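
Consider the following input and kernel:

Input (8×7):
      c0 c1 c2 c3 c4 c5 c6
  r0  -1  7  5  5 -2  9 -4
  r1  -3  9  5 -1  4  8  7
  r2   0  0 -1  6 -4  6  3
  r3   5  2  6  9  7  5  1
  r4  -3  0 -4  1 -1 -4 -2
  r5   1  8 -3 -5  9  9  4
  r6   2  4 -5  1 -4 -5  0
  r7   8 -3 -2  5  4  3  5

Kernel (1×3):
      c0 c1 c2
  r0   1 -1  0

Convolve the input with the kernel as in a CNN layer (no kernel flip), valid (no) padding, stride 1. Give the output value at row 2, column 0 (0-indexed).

0

The receptive field on the input at this output position is [0 0 -1]. Elementwise product with the kernel and sum: 0·1 + 0·-1.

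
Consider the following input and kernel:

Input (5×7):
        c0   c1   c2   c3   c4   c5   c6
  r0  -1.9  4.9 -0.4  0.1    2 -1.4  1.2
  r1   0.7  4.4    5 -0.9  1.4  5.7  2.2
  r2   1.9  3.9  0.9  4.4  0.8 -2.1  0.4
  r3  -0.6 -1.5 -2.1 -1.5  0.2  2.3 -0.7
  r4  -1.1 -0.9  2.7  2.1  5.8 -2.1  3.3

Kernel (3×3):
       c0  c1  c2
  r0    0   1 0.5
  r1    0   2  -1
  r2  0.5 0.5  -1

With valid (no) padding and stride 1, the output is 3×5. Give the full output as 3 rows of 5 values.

Output[0,0]: The receptive field on the input at this output position is [-1.9 4.9 -0.4 / 0.7 4.4 5 / 1.9 3.9 0.9]. Elementwise product with the kernel and sum: 4.9·1 + -0.4·0.5 + 4.4·2 + 5·-1 + 1.9·0.5 + 3.9·0.5 + 0.9·-1.

10.5 8.55 -0.25 3.1 7.35
14.85 1.65 5.8 5 4.15
-0.25 -0.8 -1.8 3.9 1.95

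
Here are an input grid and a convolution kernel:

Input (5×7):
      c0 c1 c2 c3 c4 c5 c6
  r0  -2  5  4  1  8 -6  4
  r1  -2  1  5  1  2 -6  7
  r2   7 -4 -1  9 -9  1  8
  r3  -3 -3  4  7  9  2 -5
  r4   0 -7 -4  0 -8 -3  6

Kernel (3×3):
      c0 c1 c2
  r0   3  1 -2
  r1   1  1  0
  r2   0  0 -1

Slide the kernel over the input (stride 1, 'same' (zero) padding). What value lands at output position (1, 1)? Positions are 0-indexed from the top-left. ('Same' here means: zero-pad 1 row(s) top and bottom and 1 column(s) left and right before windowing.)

-9

The receptive field on the zero-padded input at this output position is [-2 5 4 / -2 1 5 / 7 -4 -1]. Elementwise product with the kernel and sum: -2·3 + 5·1 + 4·-2 + -2·1 + 1·1 + -1·-1.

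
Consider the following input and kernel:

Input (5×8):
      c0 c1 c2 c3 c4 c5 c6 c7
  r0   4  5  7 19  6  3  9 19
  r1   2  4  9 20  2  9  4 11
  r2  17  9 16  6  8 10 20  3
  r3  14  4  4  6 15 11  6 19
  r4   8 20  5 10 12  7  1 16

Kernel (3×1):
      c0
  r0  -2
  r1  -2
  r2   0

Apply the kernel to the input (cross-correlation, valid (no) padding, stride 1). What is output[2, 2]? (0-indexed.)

-40

The receptive field on the input at this output position is [16 / 4 / 5]. Elementwise product with the kernel and sum: 16·-2 + 4·-2.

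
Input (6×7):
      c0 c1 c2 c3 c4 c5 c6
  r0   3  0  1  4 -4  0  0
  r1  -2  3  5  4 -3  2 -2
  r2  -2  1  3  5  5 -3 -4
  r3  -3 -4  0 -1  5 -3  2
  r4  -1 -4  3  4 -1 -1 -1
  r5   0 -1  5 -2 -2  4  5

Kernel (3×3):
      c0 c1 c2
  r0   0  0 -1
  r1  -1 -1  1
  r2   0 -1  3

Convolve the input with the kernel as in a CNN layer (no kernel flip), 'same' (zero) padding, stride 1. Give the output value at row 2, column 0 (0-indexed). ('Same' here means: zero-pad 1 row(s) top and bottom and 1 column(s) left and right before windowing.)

-9

The receptive field on the zero-padded input at this output position is [0 -2 3 / 0 -2 1 / 0 -3 -4]. Elementwise product with the kernel and sum: 3·-1 + 0·-1 + -2·-1 + 1·1 + -3·-1 + -4·3.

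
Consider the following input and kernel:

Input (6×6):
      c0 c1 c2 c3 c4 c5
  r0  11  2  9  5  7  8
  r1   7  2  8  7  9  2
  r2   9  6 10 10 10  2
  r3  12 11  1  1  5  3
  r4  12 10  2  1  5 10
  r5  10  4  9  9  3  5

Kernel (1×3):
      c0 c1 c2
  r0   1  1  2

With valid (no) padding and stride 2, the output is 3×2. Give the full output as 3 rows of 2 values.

31 28
35 40
26 13

Output[0,0]: The receptive field on the input at this output position is [11 2 9]. Elementwise product with the kernel and sum: 11·1 + 2·1 + 9·2.
Output[0,1]: The receptive field on the input at this output position is [9 5 7]. Elementwise product with the kernel and sum: 9·1 + 5·1 + 7·2.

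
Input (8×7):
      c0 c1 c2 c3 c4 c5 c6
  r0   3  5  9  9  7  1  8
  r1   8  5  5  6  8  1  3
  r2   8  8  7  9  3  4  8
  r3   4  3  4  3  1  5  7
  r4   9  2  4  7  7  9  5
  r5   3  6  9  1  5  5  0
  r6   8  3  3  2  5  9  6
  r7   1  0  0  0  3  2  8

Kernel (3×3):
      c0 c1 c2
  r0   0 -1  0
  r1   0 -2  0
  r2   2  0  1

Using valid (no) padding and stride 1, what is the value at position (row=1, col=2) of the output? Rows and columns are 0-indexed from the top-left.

-15

The receptive field on the input at this output position is [5 6 8 / 7 9 3 / 4 3 1]. Elementwise product with the kernel and sum: 6·-1 + 9·-2 + 4·2 + 1·1.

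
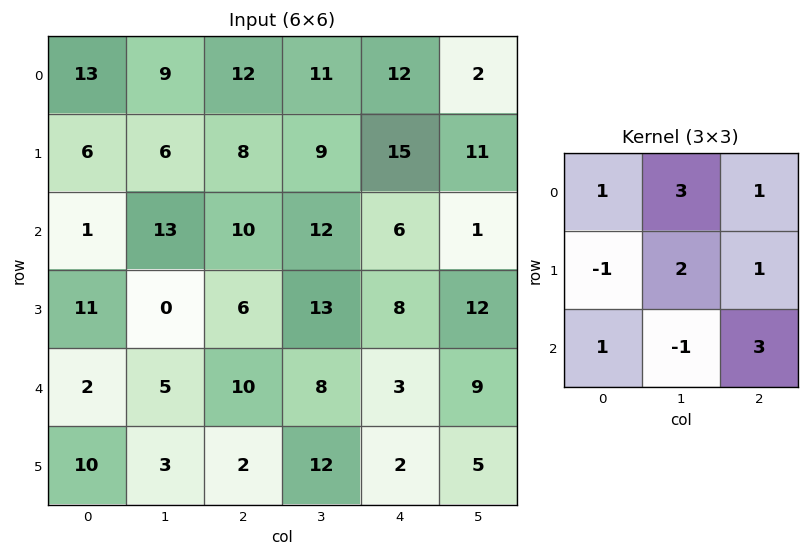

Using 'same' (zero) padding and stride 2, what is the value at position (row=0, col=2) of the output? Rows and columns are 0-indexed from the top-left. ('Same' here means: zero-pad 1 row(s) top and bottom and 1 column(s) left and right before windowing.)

The receptive field on the zero-padded input at this output position is [0 0 0 / 11 12 2 / 9 15 11]. Elementwise product with the kernel and sum: 0·1 + 0·3 + 0·1 + 11·-1 + 12·2 + 2·1 + 9·1 + 15·-1 + 11·3.

42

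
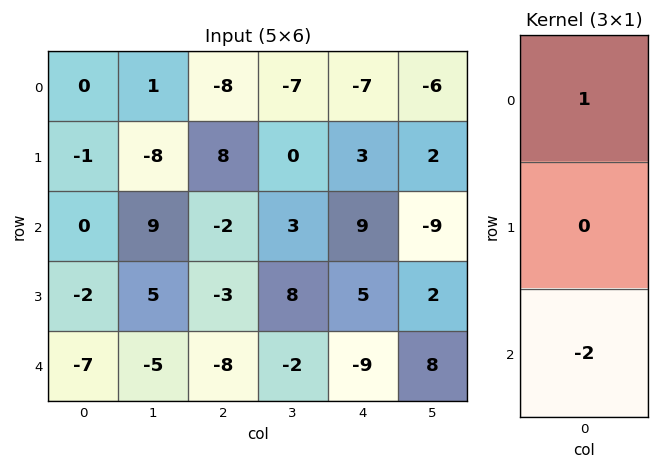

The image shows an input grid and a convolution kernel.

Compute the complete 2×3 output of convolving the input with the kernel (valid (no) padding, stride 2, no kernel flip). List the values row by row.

0 -4 -25
14 14 27

Output[0,0]: The receptive field on the input at this output position is [0 / -1 / 0]. Elementwise product with the kernel and sum: 0·1 + 0·-2.
Output[0,1]: The receptive field on the input at this output position is [-8 / 8 / -2]. Elementwise product with the kernel and sum: -8·1 + -2·-2.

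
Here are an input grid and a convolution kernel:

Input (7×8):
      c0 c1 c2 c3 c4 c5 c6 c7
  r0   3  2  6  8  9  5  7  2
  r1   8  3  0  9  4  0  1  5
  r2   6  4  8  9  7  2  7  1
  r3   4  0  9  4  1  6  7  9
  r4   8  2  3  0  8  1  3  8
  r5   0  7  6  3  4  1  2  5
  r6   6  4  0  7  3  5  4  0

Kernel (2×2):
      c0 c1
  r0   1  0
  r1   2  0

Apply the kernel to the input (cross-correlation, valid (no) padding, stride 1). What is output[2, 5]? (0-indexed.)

14

The receptive field on the input at this output position is [2 7 / 6 7]. Elementwise product with the kernel and sum: 2·1 + 6·2.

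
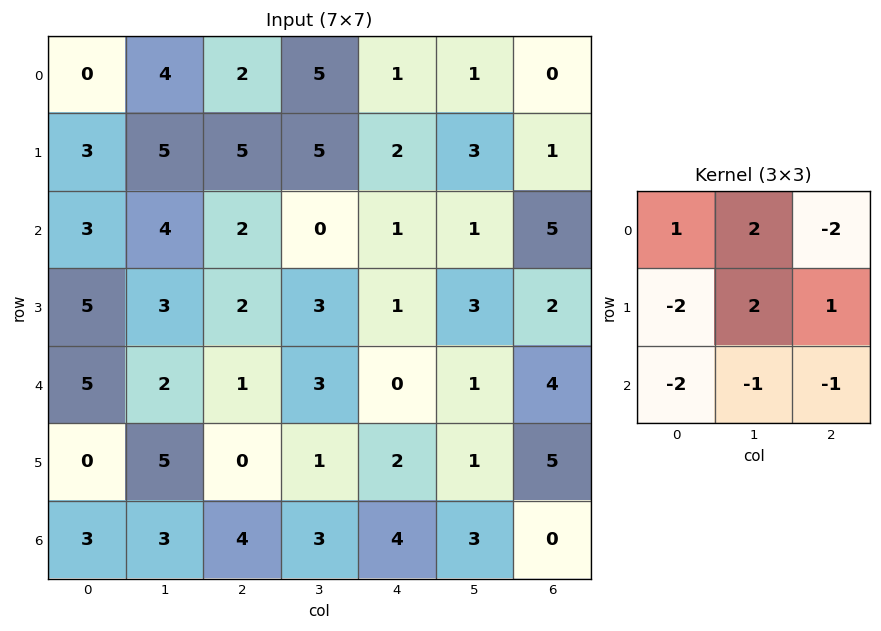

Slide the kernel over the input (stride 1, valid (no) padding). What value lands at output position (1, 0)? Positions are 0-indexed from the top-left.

-8

The receptive field on the input at this output position is [3 5 5 / 3 4 2 / 5 3 2]. Elementwise product with the kernel and sum: 3·1 + 5·2 + 5·-2 + 3·-2 + 4·2 + 2·1 + 5·-2 + 3·-1 + 2·-1.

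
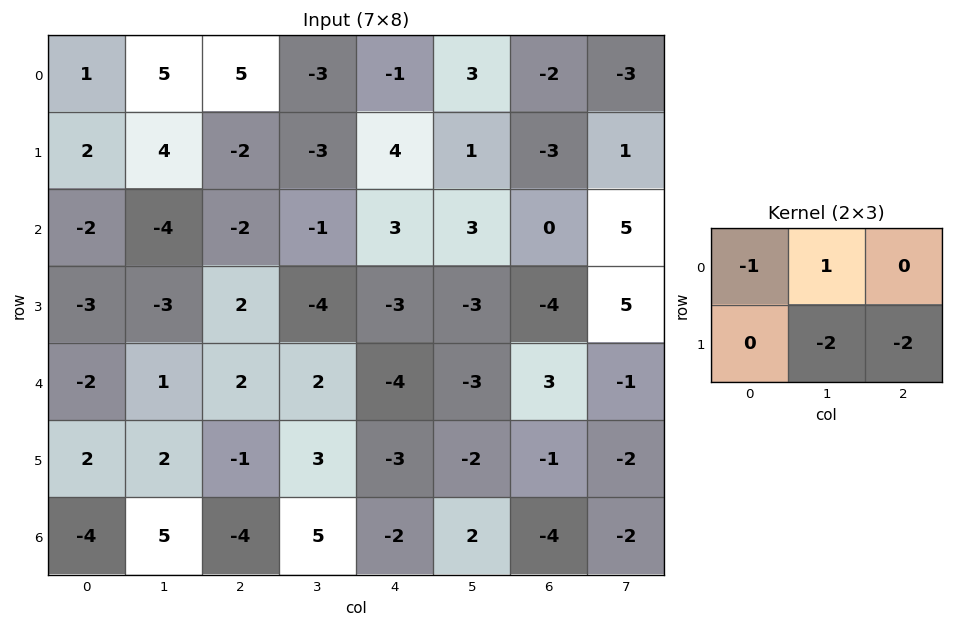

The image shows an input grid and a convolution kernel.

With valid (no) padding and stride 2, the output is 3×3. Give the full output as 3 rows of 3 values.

Output[0,0]: The receptive field on the input at this output position is [1 5 5 / 2 4 -2]. Elementwise product with the kernel and sum: 1·-1 + 5·1 + 4·-2 + -2·-2.
Output[0,1]: The receptive field on the input at this output position is [5 -3 -1 / -2 -3 4]. Elementwise product with the kernel and sum: 5·-1 + -3·1 + -3·-2 + 4·-2.

0 -10 8
0 15 14
1 0 7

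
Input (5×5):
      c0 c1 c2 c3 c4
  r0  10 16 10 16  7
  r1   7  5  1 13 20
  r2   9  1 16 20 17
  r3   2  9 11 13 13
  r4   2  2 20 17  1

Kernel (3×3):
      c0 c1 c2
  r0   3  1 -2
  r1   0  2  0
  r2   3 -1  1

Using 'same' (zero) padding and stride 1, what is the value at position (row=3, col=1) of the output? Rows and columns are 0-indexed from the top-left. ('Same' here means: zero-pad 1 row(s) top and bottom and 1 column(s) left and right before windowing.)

The receptive field on the zero-padded input at this output position is [9 1 16 / 2 9 11 / 2 2 20]. Elementwise product with the kernel and sum: 9·3 + 1·1 + 16·-2 + 9·2 + 2·3 + 2·-1 + 20·1.

38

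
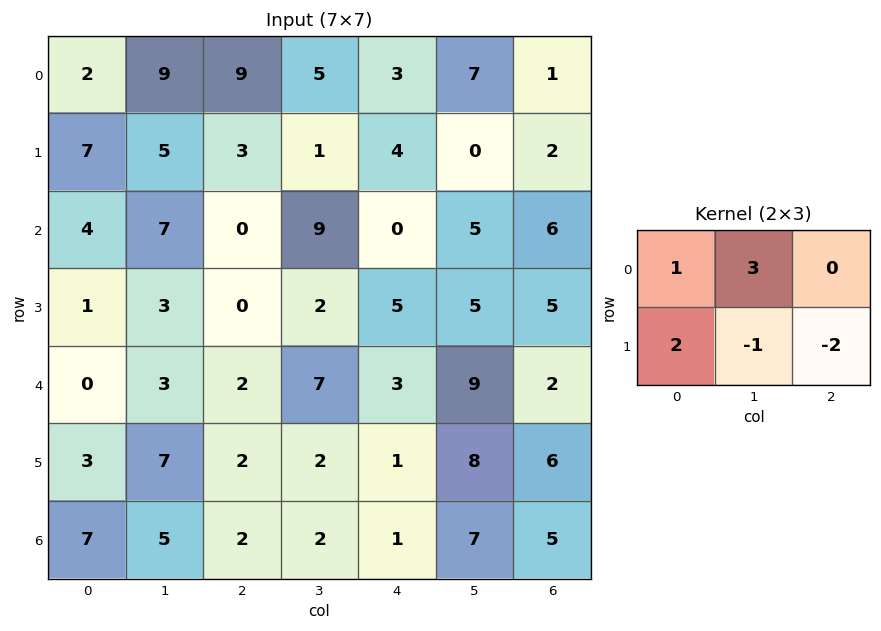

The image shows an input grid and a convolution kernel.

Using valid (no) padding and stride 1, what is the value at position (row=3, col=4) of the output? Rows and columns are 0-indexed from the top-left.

13

The receptive field on the input at this output position is [5 5 5 / 3 9 2]. Elementwise product with the kernel and sum: 5·1 + 5·3 + 3·2 + 9·-1 + 2·-2.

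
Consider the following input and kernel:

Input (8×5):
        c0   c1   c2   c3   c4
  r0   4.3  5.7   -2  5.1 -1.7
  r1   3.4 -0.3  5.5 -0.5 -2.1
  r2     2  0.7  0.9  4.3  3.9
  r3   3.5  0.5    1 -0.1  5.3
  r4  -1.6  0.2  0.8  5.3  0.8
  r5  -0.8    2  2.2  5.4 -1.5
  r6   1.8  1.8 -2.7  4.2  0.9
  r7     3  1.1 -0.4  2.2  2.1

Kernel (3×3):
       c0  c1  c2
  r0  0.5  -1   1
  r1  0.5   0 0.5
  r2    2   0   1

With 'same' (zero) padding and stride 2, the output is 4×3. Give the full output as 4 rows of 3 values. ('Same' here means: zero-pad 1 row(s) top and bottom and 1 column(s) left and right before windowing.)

Output[0,0]: The receptive field on the zero-padded input at this output position is [0 0 0 / 0 4.3 5.7 / 0 3.4 -0.3]. Elementwise product with the kernel and sum: 0·0.5 + 0·-1 + 0·1 + 0·0.5 + 5.7·0.5 + 0·2 + -0.3·1.
Output[0,1]: The receptive field on the zero-padded input at this output position is [0 0 0 / 5.7 -2 5.1 / -0.3 5.5 -0.5]. Elementwise product with the kernel and sum: 0·0.5 + 0·-1 + 0·1 + 5.7·0.5 + 5.1·0.5 + -0.3·2 + -0.5·1.

2.55 4.3 1.55
-2.85 -2.75 3.8
-0.9 11.3 8.1
4.8 11.6 10.7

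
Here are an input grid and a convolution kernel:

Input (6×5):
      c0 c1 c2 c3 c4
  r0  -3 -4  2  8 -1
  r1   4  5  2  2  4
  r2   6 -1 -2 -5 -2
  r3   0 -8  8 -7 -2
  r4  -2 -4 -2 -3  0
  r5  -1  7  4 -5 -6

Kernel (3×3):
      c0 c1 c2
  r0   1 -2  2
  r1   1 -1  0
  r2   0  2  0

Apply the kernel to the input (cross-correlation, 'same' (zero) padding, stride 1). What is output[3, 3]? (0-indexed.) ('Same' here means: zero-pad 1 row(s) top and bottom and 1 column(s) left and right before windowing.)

13

The receptive field on the zero-padded input at this output position is [-2 -5 -2 / 8 -7 -2 / -2 -3 0]. Elementwise product with the kernel and sum: -2·1 + -5·-2 + -2·2 + 8·1 + -7·-1 + -3·2.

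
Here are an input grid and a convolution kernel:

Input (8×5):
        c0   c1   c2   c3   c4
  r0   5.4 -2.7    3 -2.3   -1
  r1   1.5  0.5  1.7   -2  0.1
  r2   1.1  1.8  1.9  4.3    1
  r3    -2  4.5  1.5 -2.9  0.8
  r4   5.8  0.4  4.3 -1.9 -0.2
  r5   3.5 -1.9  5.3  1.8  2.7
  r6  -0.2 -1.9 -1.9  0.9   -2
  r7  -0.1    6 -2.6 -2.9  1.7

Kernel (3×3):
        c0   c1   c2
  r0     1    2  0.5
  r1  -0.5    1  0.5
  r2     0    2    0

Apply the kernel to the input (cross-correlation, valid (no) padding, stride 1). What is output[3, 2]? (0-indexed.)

The receptive field on the input at this output position is [1.5 -2.9 0.8 / 4.3 -1.9 -0.2 / 5.3 1.8 2.7]. Elementwise product with the kernel and sum: 1.5·1 + -2.9·2 + 0.8·0.5 + 4.3·-0.5 + -1.9·1 + -0.2·0.5 + 1.8·2.

-4.45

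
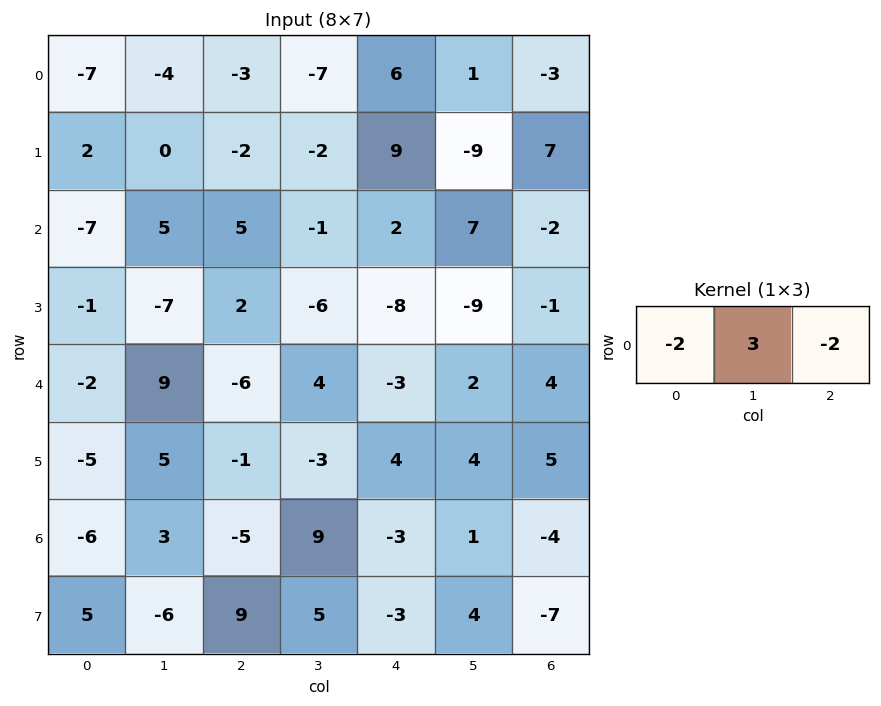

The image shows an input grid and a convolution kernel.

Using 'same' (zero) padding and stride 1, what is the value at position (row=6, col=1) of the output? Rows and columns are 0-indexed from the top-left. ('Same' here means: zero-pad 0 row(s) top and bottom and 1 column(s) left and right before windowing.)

The receptive field on the zero-padded input at this output position is [-6 3 -5]. Elementwise product with the kernel and sum: -6·-2 + 3·3 + -5·-2.

31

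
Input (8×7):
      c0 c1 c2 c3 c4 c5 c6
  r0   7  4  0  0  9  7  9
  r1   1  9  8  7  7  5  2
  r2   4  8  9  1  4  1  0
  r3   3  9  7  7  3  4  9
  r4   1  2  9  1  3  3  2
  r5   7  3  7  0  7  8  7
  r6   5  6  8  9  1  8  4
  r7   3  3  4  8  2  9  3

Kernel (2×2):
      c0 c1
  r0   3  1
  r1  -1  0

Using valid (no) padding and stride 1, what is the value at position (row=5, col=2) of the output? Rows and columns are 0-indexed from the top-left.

13

The receptive field on the input at this output position is [7 0 / 8 9]. Elementwise product with the kernel and sum: 7·3 + 0·1 + 8·-1.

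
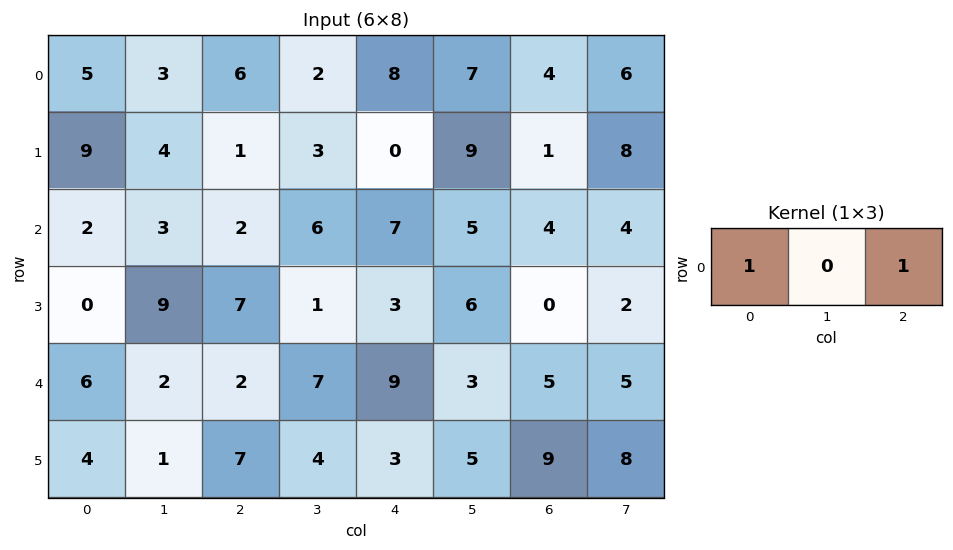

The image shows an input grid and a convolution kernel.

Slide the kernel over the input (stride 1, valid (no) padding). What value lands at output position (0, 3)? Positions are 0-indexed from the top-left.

The receptive field on the input at this output position is [2 8 7]. Elementwise product with the kernel and sum: 2·1 + 7·1.

9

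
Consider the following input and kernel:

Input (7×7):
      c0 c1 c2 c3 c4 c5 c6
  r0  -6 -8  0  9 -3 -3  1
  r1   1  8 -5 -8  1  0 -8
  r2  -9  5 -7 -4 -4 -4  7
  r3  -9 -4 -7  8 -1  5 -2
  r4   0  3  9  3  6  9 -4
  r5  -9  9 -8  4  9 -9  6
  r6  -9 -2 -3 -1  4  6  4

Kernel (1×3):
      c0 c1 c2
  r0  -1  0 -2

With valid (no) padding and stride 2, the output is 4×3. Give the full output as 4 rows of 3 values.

6 6 1
23 15 -10
-18 -21 2
15 -5 -12

Output[0,0]: The receptive field on the input at this output position is [-6 -8 0]. Elementwise product with the kernel and sum: -6·-1 + 0·-2.
Output[0,1]: The receptive field on the input at this output position is [0 9 -3]. Elementwise product with the kernel and sum: 0·-1 + -3·-2.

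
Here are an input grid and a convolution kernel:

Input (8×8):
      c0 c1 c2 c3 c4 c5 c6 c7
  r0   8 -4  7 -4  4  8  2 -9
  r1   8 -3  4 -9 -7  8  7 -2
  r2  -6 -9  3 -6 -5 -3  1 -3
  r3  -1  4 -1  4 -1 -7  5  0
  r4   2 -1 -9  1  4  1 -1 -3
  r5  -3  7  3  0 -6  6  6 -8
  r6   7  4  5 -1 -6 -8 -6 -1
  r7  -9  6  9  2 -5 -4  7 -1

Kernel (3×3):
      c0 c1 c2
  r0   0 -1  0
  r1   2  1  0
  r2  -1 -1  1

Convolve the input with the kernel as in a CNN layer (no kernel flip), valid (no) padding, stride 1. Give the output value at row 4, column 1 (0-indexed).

16

The receptive field on the input at this output position is [-1 -9 1 / 7 3 0 / 4 5 -1]. Elementwise product with the kernel and sum: -9·-1 + 7·2 + 3·1 + 4·-1 + 5·-1 + -1·1.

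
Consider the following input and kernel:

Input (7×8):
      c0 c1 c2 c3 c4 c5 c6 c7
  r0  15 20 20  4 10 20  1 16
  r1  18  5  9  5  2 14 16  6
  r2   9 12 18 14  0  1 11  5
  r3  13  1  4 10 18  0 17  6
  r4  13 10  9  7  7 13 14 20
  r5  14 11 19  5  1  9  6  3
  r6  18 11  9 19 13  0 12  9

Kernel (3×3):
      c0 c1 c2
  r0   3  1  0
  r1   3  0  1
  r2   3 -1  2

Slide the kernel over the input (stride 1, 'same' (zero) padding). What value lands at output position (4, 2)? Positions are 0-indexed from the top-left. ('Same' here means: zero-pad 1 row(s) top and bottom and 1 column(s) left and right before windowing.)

The receptive field on the zero-padded input at this output position is [1 4 10 / 10 9 7 / 11 19 5]. Elementwise product with the kernel and sum: 1·3 + 4·1 + 10·3 + 7·1 + 11·3 + 19·-1 + 5·2.

68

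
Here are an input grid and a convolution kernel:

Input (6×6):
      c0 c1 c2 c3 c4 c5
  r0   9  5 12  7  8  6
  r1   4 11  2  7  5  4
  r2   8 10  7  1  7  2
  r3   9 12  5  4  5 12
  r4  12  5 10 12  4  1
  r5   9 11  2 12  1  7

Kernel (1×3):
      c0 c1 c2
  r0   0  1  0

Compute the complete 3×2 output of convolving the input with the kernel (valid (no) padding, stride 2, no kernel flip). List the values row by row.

Output[0,0]: The receptive field on the input at this output position is [9 5 12]. Elementwise product with the kernel and sum: 5·1.
Output[0,1]: The receptive field on the input at this output position is [12 7 8]. Elementwise product with the kernel and sum: 7·1.

5 7
10 1
5 12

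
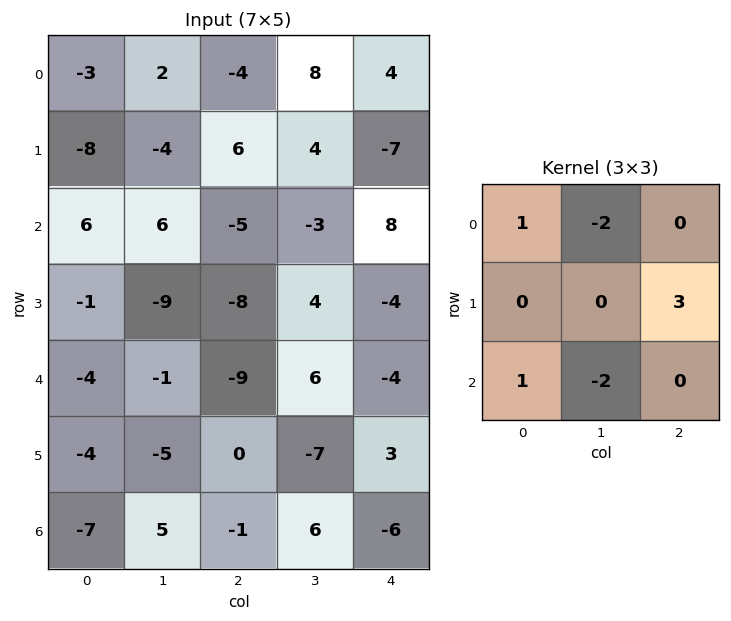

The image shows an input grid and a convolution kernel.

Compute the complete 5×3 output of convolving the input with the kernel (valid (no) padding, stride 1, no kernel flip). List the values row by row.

Output[0,0]: The receptive field on the input at this output position is [-3 2 -4 / -8 -4 6 / 6 6 -5]. Elementwise product with the kernel and sum: -3·1 + 2·-2 + 6·3 + 6·1 + 6·-2.

5 38 -40
2 -18 6
-32 45 -32
-4 20 -14
-19 3 -25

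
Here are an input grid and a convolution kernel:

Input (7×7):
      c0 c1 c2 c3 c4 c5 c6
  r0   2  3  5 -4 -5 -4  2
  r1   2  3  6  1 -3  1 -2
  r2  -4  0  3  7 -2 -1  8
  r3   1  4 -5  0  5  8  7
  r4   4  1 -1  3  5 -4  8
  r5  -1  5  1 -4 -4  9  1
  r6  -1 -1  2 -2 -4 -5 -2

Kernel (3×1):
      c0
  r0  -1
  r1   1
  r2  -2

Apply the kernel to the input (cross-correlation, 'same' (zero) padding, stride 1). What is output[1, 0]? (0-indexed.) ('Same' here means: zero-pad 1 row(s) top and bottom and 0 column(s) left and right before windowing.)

8

The receptive field on the zero-padded input at this output position is [2 / 2 / -4]. Elementwise product with the kernel and sum: 2·-1 + 2·1 + -4·-2.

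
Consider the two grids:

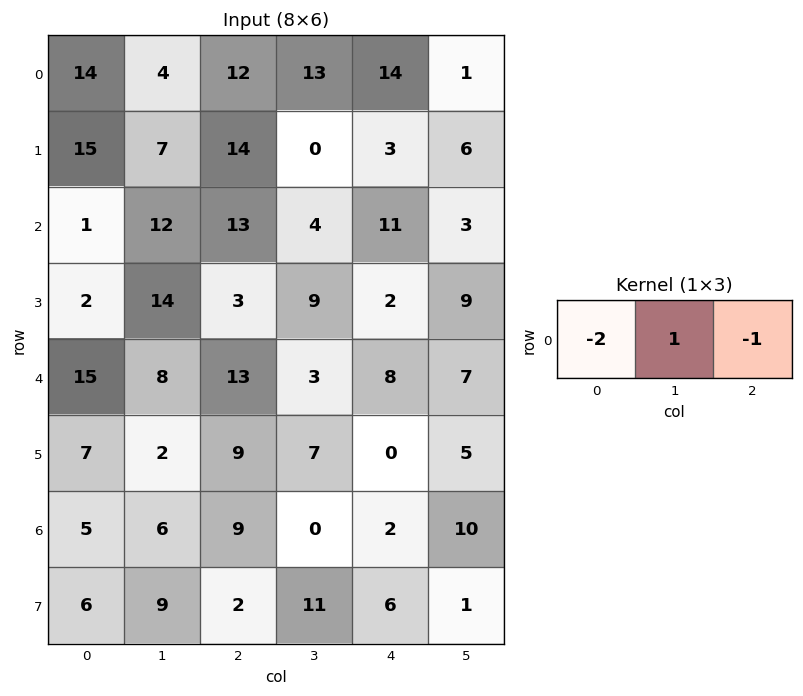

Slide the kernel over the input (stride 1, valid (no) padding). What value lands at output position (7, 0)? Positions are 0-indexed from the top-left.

The receptive field on the input at this output position is [6 9 2]. Elementwise product with the kernel and sum: 6·-2 + 9·1 + 2·-1.

-5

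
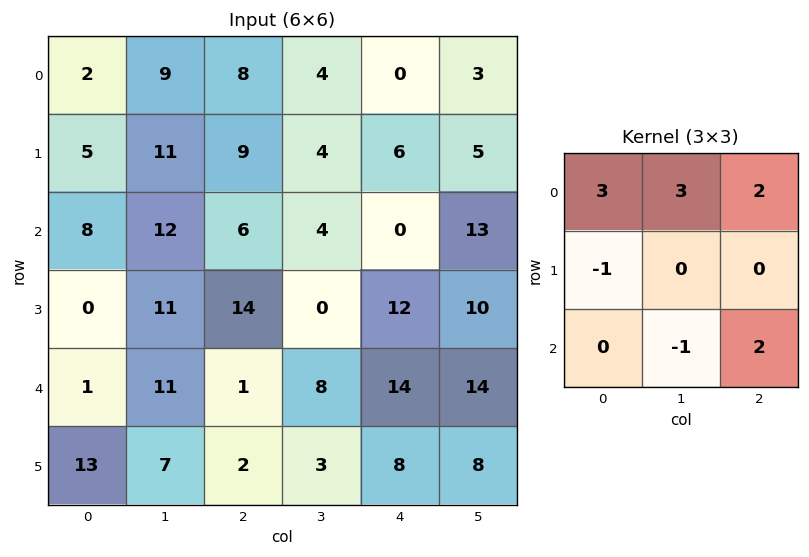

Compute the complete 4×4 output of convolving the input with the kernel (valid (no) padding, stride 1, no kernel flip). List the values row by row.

Output[0,0]: The receptive field on the input at this output position is [2 9 8 / 5 11 9 / 8 12 6]. Elementwise product with the kernel and sum: 2·3 + 9·3 + 8·2 + 5·-1 + 12·-1 + 6·2.

44 50 23 40
75 42 69 44
63 66 36 52
57 68 78 56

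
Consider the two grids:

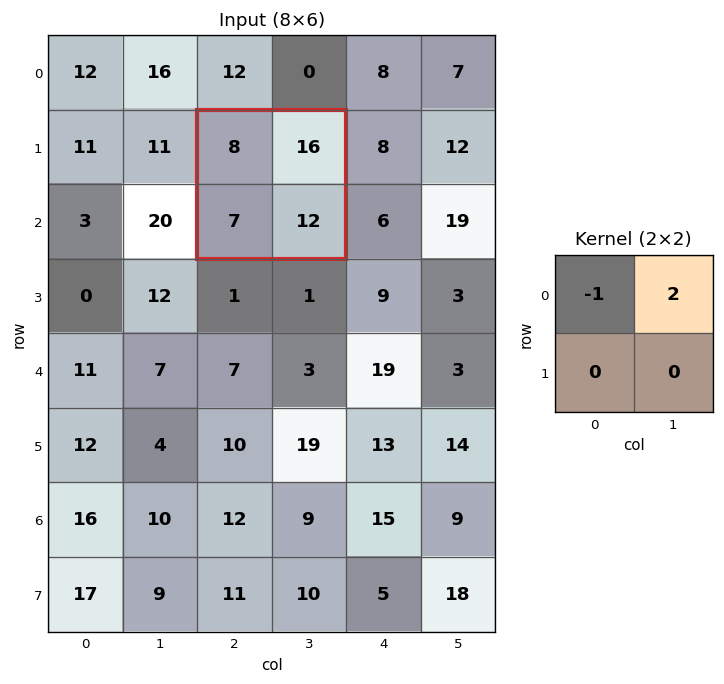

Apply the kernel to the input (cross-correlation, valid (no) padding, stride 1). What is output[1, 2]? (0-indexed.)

The receptive field on the input at this output position is [8 16 / 7 12]. Elementwise product with the kernel and sum: 8·-1 + 16·2.

24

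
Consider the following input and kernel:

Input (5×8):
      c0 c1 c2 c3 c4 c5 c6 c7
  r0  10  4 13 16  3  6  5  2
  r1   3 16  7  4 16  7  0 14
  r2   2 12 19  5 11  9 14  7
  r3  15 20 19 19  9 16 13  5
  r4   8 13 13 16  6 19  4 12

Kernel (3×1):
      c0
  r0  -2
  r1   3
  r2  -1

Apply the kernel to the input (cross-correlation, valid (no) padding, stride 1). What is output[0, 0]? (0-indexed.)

-13

The receptive field on the input at this output position is [10 / 3 / 2]. Elementwise product with the kernel and sum: 10·-2 + 3·3 + 2·-1.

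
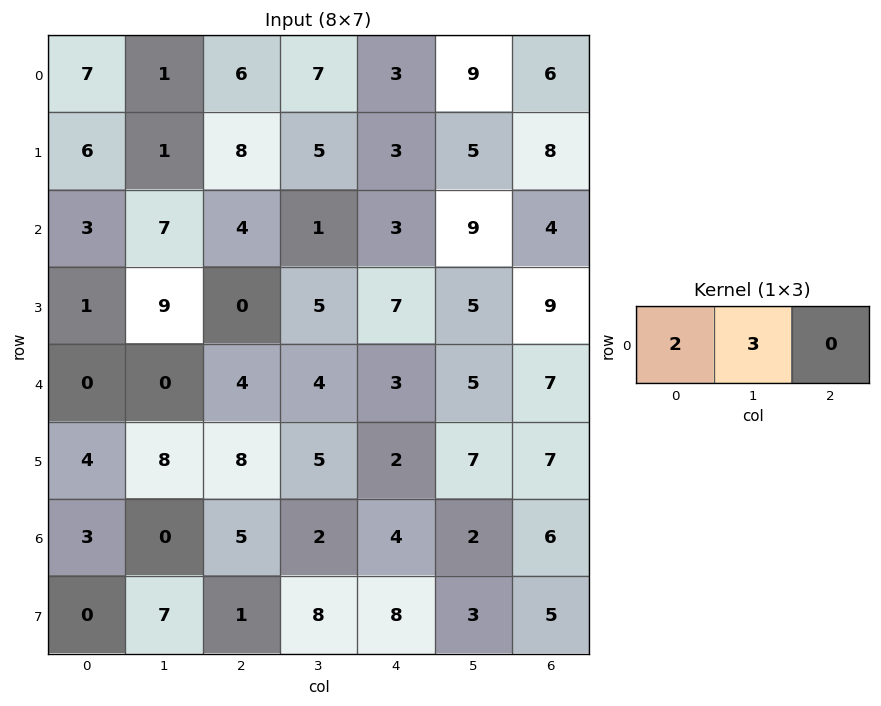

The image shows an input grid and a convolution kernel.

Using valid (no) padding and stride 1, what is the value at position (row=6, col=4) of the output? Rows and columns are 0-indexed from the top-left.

14

The receptive field on the input at this output position is [4 2 6]. Elementwise product with the kernel and sum: 4·2 + 2·3.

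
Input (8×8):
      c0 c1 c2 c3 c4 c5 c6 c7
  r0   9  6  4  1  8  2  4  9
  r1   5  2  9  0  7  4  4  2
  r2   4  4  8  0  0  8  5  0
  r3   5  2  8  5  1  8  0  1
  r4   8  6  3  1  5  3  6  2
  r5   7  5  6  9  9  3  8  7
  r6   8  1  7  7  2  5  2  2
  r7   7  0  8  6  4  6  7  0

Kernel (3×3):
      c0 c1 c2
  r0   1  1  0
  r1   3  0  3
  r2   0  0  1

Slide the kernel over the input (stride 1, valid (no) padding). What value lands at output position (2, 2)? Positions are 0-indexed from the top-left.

The receptive field on the input at this output position is [8 0 0 / 8 5 1 / 3 1 5]. Elementwise product with the kernel and sum: 8·1 + 0·1 + 8·3 + 1·3 + 5·1.

40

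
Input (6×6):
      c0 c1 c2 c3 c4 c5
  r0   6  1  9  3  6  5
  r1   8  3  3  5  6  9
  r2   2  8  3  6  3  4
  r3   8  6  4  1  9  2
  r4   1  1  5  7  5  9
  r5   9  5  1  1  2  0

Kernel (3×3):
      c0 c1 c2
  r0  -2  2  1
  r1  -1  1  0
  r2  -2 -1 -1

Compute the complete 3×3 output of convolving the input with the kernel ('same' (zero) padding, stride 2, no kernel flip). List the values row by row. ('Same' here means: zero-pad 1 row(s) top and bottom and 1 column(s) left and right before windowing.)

Output[0,0]: The receptive field on the zero-padded input at this output position is [0 0 0 / 0 6 1 / 0 8 3]. Elementwise product with the kernel and sum: 0·-2 + 0·2 + 0·1 + 0·-1 + 6·1 + 0·-2 + 8·-1 + 3·-1.
Output[0,1]: The receptive field on the zero-padded input at this output position is [0 0 0 / 1 9 3 / 3 3 5]. Elementwise product with the kernel and sum: 0·-2 + 0·2 + 0·1 + 1·-1 + 9·1 + 3·-2 + 3·-1 + 5·-1.

-5 -6 -22
7 -17 -5
9 -11 12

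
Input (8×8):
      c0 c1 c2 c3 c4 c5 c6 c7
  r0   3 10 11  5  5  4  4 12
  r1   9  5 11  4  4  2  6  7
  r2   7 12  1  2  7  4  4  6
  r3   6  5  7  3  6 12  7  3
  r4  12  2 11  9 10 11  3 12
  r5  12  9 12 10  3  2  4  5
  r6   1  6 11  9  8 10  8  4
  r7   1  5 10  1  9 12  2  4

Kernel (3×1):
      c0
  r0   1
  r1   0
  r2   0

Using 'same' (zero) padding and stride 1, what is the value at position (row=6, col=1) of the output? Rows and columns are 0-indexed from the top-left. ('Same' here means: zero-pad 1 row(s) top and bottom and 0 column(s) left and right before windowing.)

The receptive field on the zero-padded input at this output position is [9 / 6 / 5]. Elementwise product with the kernel and sum: 9·1.

9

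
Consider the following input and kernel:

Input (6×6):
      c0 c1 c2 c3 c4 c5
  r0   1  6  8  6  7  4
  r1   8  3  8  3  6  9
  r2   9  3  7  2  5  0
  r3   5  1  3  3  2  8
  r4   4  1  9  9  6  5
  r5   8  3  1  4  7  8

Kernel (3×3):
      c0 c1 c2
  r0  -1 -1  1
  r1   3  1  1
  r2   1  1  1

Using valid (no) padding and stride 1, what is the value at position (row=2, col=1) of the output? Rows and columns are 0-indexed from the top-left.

The receptive field on the input at this output position is [3 7 2 / 1 3 3 / 1 9 9]. Elementwise product with the kernel and sum: 3·-1 + 7·-1 + 2·1 + 1·3 + 3·1 + 3·1 + 1·1 + 9·1 + 9·1.

20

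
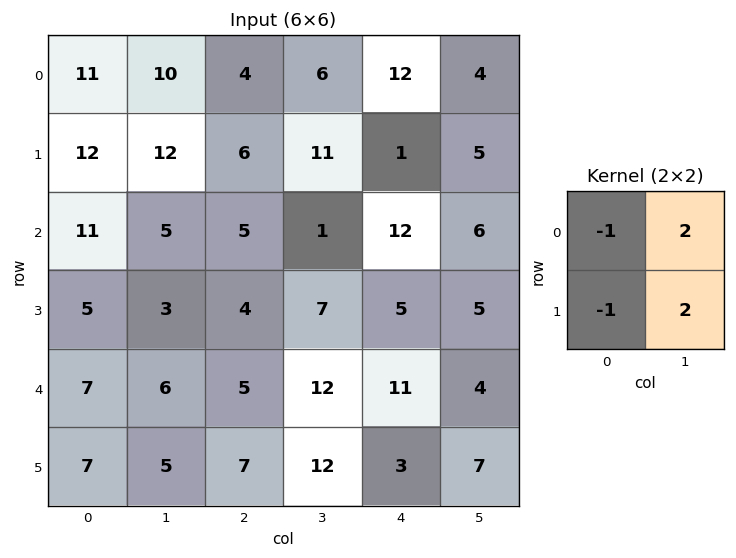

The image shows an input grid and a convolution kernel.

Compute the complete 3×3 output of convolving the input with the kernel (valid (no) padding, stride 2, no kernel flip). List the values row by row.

21 24 5
0 7 5
8 36 8

Output[0,0]: The receptive field on the input at this output position is [11 10 / 12 12]. Elementwise product with the kernel and sum: 11·-1 + 10·2 + 12·-1 + 12·2.
Output[0,1]: The receptive field on the input at this output position is [4 6 / 6 11]. Elementwise product with the kernel and sum: 4·-1 + 6·2 + 6·-1 + 11·2.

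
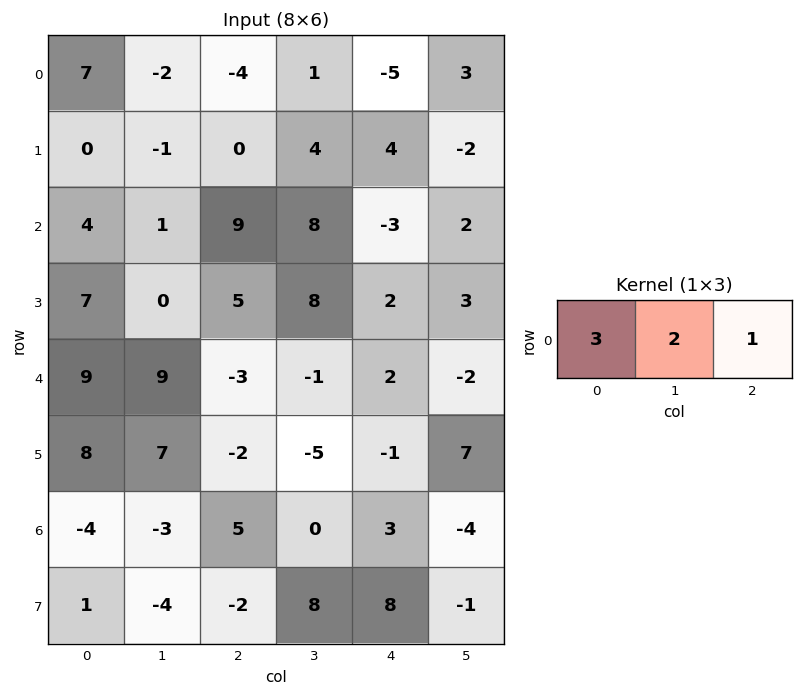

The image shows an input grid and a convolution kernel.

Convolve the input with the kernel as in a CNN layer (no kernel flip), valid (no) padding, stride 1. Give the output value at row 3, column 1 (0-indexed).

The receptive field on the input at this output position is [0 5 8]. Elementwise product with the kernel and sum: 0·3 + 5·2 + 8·1.

18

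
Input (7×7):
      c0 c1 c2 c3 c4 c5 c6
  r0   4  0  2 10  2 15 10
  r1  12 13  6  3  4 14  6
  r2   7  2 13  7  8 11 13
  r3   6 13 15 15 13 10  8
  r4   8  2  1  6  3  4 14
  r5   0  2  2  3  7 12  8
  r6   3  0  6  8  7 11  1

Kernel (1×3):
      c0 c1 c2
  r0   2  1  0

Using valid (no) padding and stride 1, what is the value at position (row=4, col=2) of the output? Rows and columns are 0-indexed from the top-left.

The receptive field on the input at this output position is [1 6 3]. Elementwise product with the kernel and sum: 1·2 + 6·1.

8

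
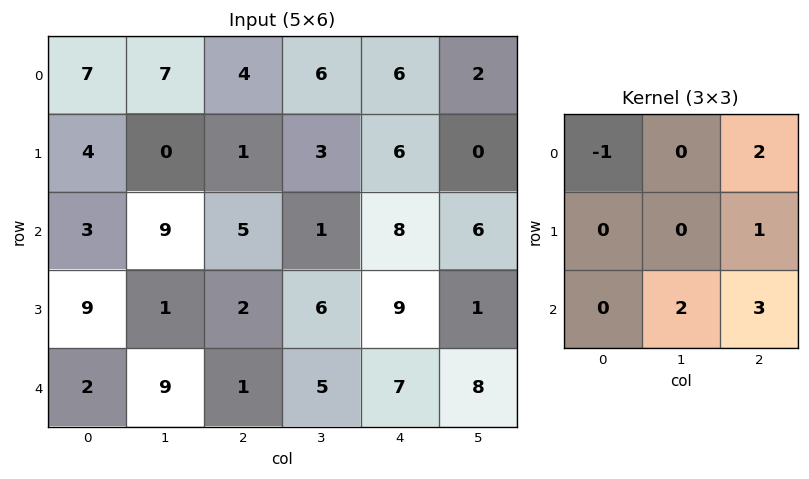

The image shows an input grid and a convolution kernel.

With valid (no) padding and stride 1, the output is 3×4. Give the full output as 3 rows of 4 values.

35 21 40 32
11 29 58 24
30 16 51 50

Output[0,0]: The receptive field on the input at this output position is [7 7 4 / 4 0 1 / 3 9 5]. Elementwise product with the kernel and sum: 7·-1 + 4·2 + 1·1 + 9·2 + 5·3.
Output[0,1]: The receptive field on the input at this output position is [7 4 6 / 0 1 3 / 9 5 1]. Elementwise product with the kernel and sum: 7·-1 + 6·2 + 3·1 + 5·2 + 1·3.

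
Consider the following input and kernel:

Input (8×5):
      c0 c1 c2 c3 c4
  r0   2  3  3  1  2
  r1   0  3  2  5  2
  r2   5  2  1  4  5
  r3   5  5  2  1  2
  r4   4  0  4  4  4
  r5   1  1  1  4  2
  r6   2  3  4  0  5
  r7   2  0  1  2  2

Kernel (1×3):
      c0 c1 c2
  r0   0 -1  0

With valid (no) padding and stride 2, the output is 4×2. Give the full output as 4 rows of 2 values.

Output[0,0]: The receptive field on the input at this output position is [2 3 3]. Elementwise product with the kernel and sum: 3·-1.

-3 -1
-2 -4
0 -4
-3 0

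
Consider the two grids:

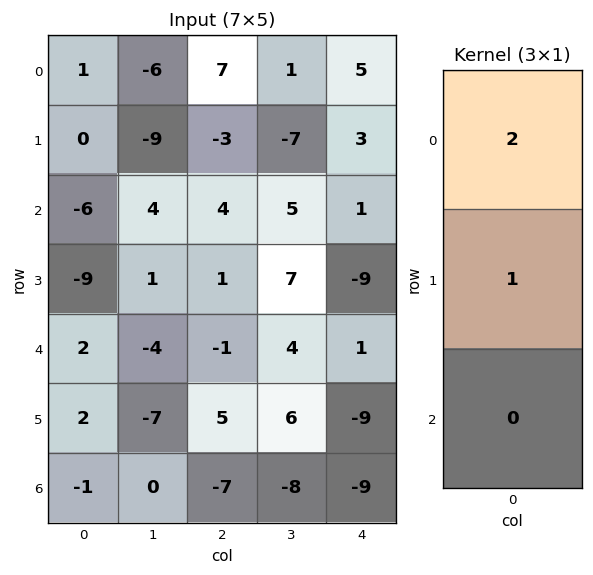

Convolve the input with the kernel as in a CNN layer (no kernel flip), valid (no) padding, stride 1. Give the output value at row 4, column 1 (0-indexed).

-15

The receptive field on the input at this output position is [-4 / -7 / 0]. Elementwise product with the kernel and sum: -4·2 + -7·1.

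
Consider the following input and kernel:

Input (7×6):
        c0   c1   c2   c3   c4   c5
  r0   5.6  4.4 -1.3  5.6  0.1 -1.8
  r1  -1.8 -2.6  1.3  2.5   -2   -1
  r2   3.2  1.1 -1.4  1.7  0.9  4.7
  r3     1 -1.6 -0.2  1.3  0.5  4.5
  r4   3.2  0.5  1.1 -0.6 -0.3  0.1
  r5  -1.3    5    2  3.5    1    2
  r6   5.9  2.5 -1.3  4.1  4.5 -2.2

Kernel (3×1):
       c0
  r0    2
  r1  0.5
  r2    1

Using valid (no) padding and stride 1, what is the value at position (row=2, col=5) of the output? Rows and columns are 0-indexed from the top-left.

The receptive field on the input at this output position is [4.7 / 4.5 / 0.1]. Elementwise product with the kernel and sum: 4.7·2 + 4.5·0.5 + 0.1·1.

11.75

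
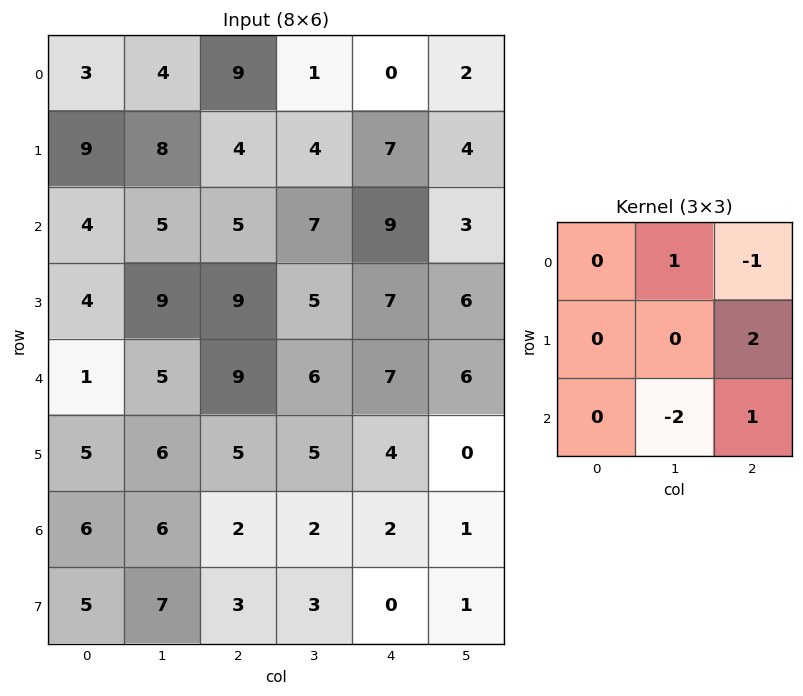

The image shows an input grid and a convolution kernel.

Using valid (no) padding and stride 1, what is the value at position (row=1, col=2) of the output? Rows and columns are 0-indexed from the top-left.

The receptive field on the input at this output position is [4 4 7 / 5 7 9 / 9 5 7]. Elementwise product with the kernel and sum: 4·1 + 7·-1 + 9·2 + 5·-2 + 7·1.

12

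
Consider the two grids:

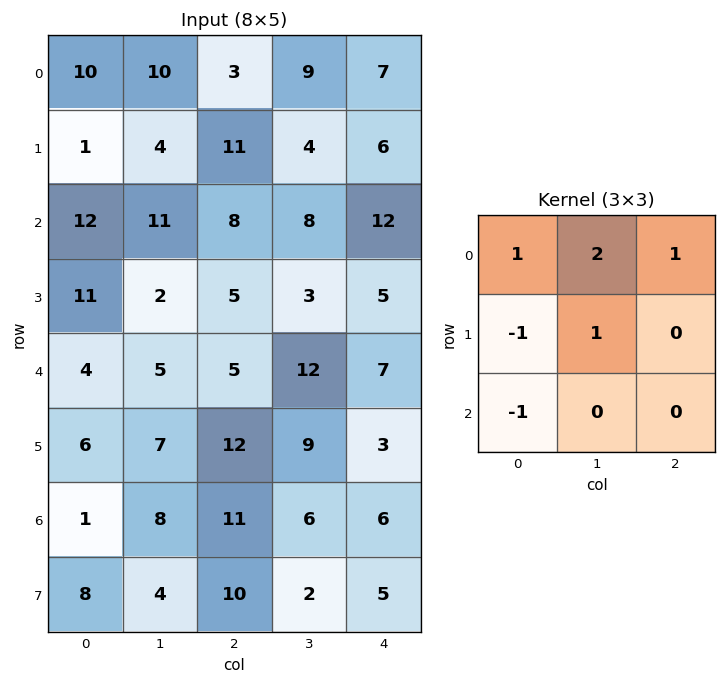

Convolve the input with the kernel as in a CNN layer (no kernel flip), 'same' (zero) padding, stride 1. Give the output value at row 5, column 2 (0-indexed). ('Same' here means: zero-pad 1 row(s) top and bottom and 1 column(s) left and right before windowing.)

The receptive field on the zero-padded input at this output position is [5 5 12 / 7 12 9 / 8 11 6]. Elementwise product with the kernel and sum: 5·1 + 5·2 + 12·1 + 7·-1 + 12·1 + 8·-1.

24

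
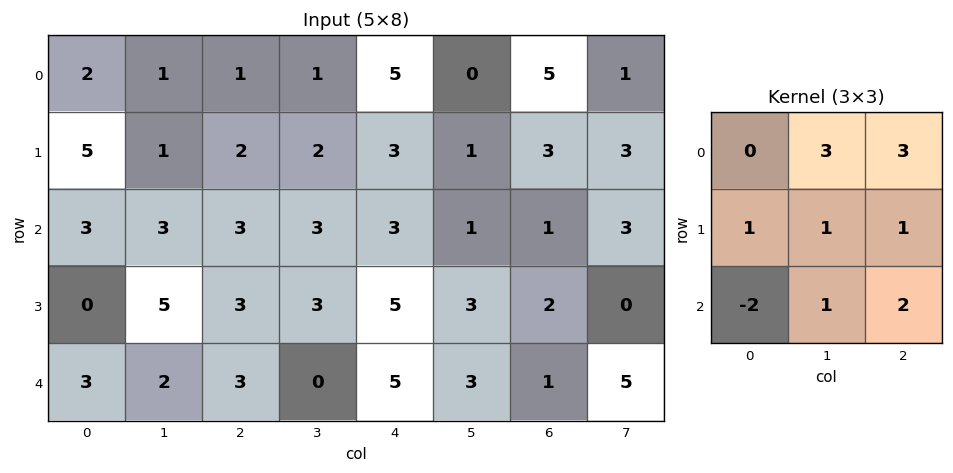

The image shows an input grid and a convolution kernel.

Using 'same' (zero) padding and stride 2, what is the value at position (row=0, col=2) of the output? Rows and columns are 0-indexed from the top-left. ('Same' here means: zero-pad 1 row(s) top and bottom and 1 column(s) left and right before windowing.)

7

The receptive field on the zero-padded input at this output position is [0 0 0 / 1 5 0 / 2 3 1]. Elementwise product with the kernel and sum: 0·3 + 0·3 + 1·1 + 5·1 + 0·1 + 2·-2 + 3·1 + 1·2.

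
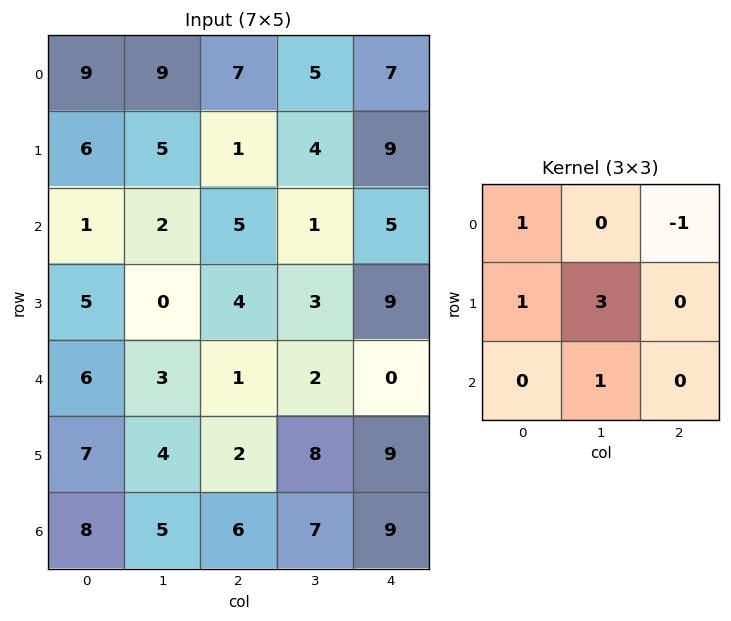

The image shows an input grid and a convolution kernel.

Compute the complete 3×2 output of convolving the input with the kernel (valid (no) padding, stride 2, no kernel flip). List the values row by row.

25 14
4 15
29 34

Output[0,0]: The receptive field on the input at this output position is [9 9 7 / 6 5 1 / 1 2 5]. Elementwise product with the kernel and sum: 9·1 + 7·-1 + 6·1 + 5·3 + 2·1.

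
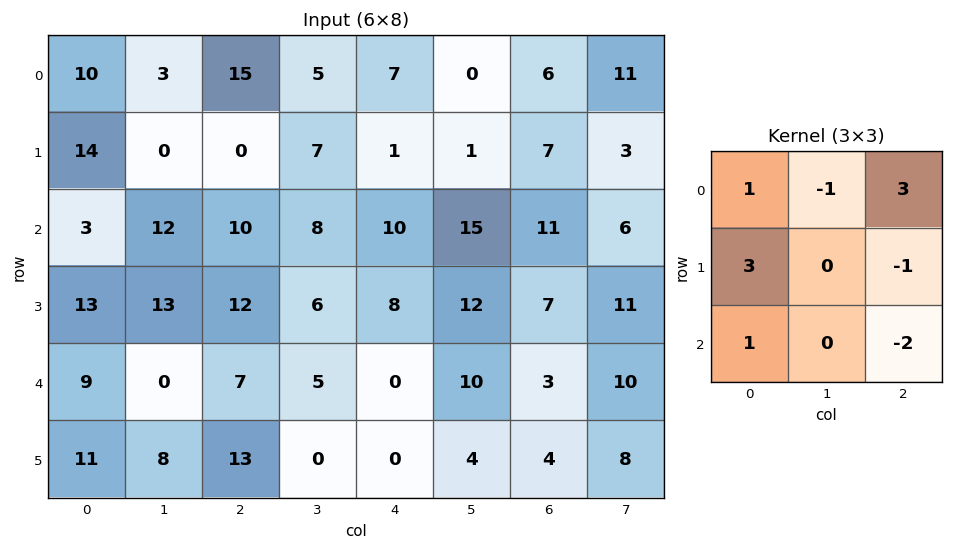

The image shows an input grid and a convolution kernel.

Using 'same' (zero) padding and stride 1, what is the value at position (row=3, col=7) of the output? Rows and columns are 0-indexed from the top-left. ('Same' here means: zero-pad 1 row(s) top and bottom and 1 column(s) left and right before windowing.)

29

The receptive field on the zero-padded input at this output position is [11 6 0 / 7 11 0 / 3 10 0]. Elementwise product with the kernel and sum: 11·1 + 6·-1 + 0·3 + 7·3 + 0·-1 + 3·1 + 0·-2.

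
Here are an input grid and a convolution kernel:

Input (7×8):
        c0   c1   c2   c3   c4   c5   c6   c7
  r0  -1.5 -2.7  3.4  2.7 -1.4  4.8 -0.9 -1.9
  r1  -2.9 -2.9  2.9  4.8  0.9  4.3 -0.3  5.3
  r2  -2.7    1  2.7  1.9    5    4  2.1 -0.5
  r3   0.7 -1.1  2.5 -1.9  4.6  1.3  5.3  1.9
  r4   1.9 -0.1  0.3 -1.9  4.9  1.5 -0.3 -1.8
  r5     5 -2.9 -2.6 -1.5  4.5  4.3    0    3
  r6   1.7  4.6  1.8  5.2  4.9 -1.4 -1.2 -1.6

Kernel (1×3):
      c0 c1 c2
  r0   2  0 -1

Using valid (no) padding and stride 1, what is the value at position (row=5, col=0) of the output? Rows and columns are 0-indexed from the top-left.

12.6

The receptive field on the input at this output position is [5 -2.9 -2.6]. Elementwise product with the kernel and sum: 5·2 + -2.6·-1.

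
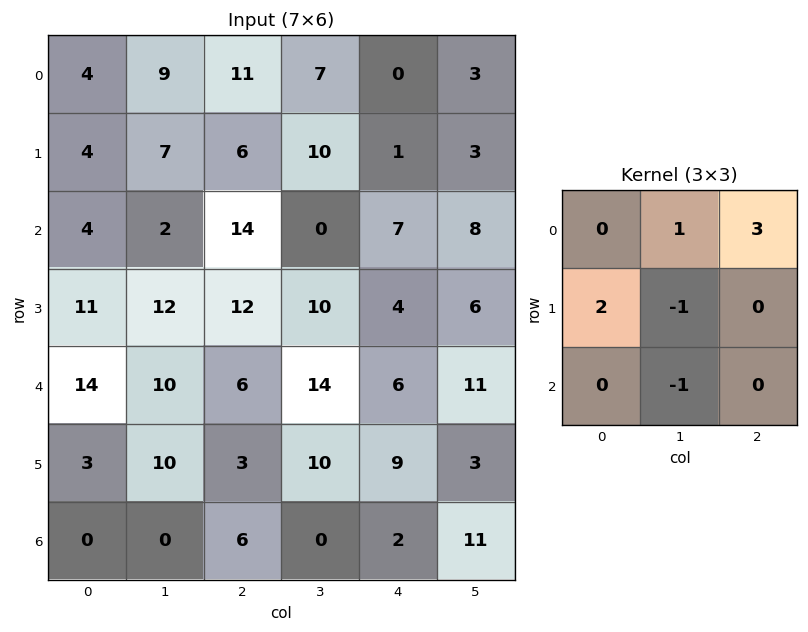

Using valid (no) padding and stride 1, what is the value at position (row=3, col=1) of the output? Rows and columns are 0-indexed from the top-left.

53

The receptive field on the input at this output position is [12 12 10 / 10 6 14 / 10 3 10]. Elementwise product with the kernel and sum: 12·1 + 10·3 + 10·2 + 6·-1 + 3·-1.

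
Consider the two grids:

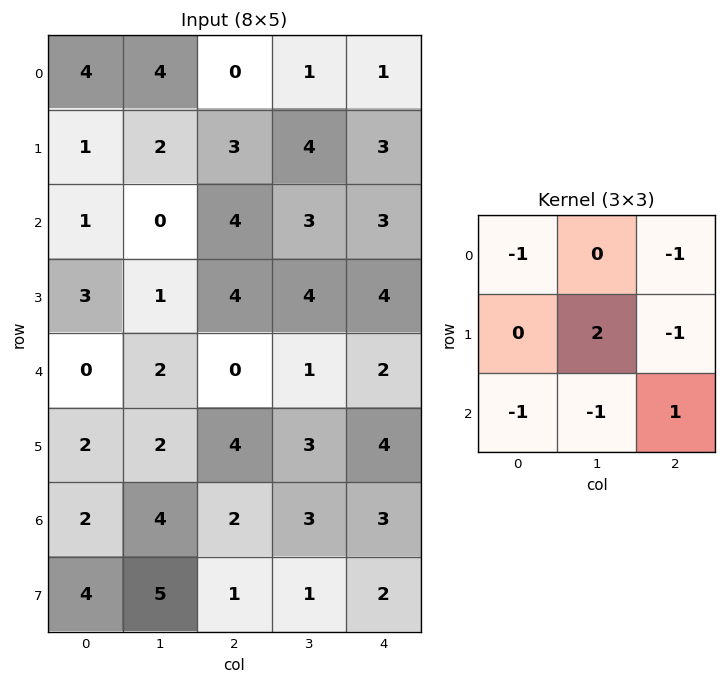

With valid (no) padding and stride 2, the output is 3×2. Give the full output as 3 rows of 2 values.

Output[0,0]: The receptive field on the input at this output position is [4 4 0 / 1 2 3 / 1 0 4]. Elementwise product with the kernel and sum: 4·-1 + 0·-1 + 2·2 + 3·-1 + 1·-1 + 0·-1 + 4·1.
Output[0,1]: The receptive field on the input at this output position is [0 1 1 / 3 4 3 / 4 3 3]. Elementwise product with the kernel and sum: 0·-1 + 1·-1 + 4·2 + 3·-1 + 4·-1 + 3·-1 + 3·1.

0 0
-9 -2
-4 -2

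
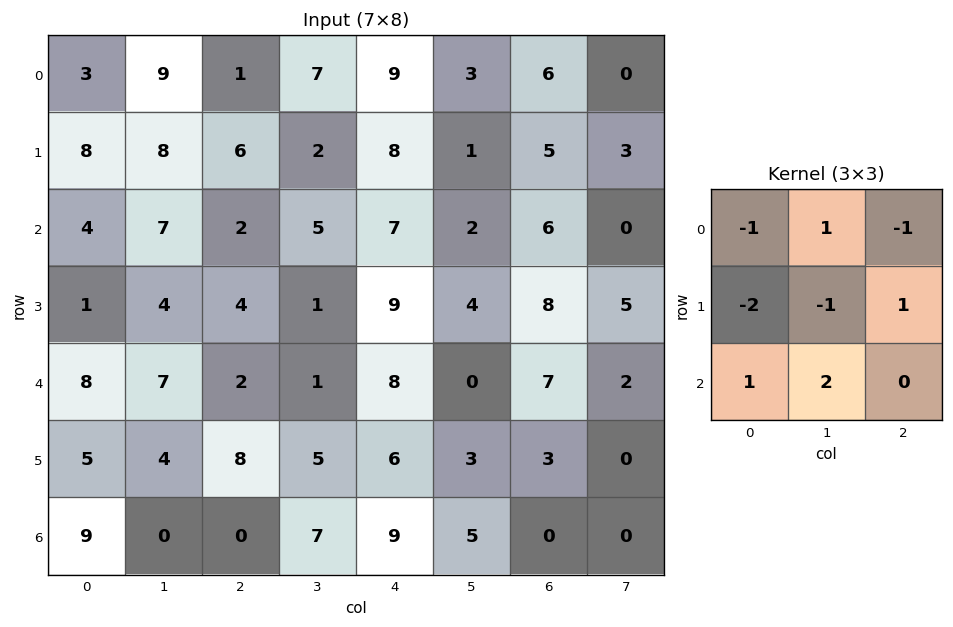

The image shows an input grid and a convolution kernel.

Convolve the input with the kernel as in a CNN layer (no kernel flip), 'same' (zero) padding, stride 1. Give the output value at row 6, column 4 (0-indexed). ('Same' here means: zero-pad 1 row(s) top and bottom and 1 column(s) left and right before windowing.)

The receptive field on the zero-padded input at this output position is [5 6 3 / 7 9 5 / 0 0 0]. Elementwise product with the kernel and sum: 5·-1 + 6·1 + 3·-1 + 7·-2 + 9·-1 + 5·1 + 0·1 + 0·2.

-20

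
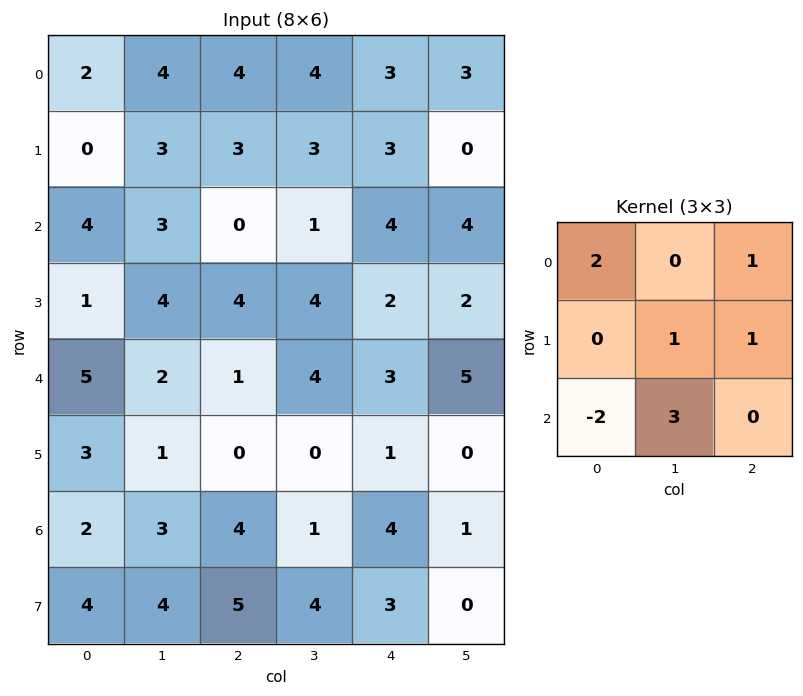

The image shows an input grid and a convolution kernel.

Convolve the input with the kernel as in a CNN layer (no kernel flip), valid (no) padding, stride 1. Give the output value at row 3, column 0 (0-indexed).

6

The receptive field on the input at this output position is [1 4 4 / 5 2 1 / 3 1 0]. Elementwise product with the kernel and sum: 1·2 + 4·1 + 2·1 + 1·1 + 3·-2 + 1·3.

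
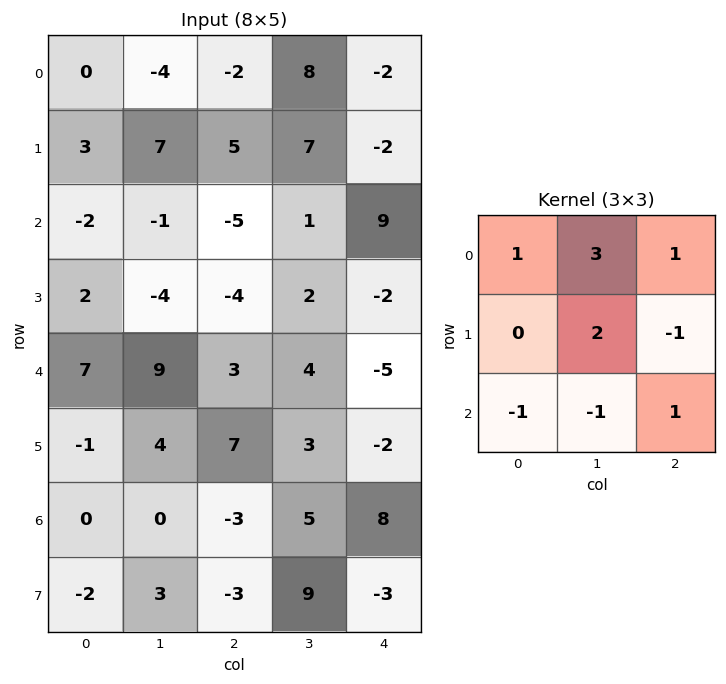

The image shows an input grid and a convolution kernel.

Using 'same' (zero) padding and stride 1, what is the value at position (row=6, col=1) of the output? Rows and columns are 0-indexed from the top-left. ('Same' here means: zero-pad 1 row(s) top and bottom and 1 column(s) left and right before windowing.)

The receptive field on the zero-padded input at this output position is [-1 4 7 / 0 0 -3 / -2 3 -3]. Elementwise product with the kernel and sum: -1·1 + 4·3 + 7·1 + 0·2 + -3·-1 + -2·-1 + 3·-1 + -3·1.

17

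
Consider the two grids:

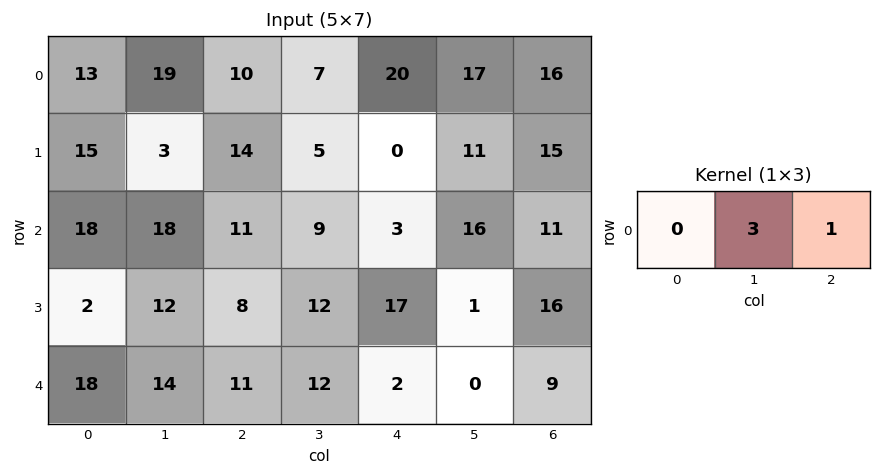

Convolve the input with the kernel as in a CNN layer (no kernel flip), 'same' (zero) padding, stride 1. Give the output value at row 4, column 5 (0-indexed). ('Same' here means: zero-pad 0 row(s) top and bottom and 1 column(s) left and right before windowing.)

9

The receptive field on the zero-padded input at this output position is [2 0 9]. Elementwise product with the kernel and sum: 0·3 + 9·1.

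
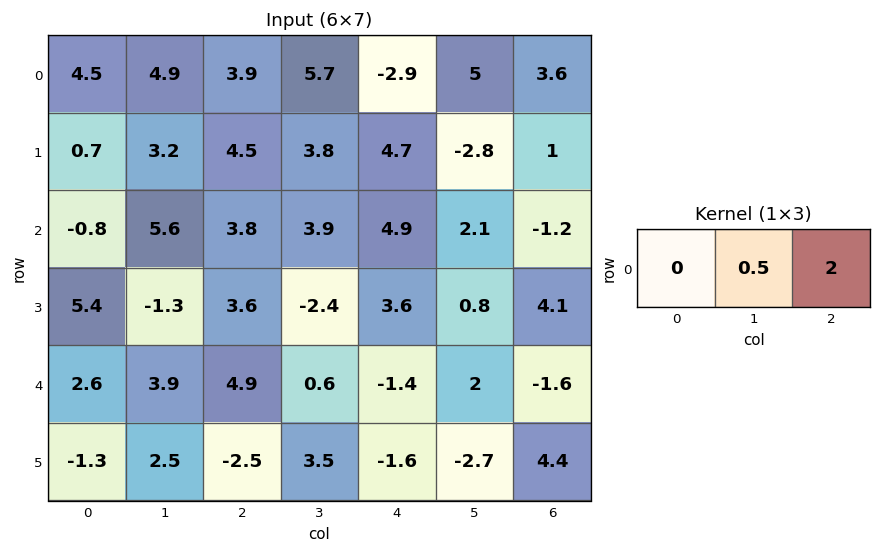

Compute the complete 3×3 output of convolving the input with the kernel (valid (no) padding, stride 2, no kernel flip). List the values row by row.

10.25 -2.95 9.7
10.4 11.75 -1.35
11.75 -2.5 -2.2

Output[0,0]: The receptive field on the input at this output position is [4.5 4.9 3.9]. Elementwise product with the kernel and sum: 4.9·0.5 + 3.9·2.
Output[0,1]: The receptive field on the input at this output position is [3.9 5.7 -2.9]. Elementwise product with the kernel and sum: 5.7·0.5 + -2.9·2.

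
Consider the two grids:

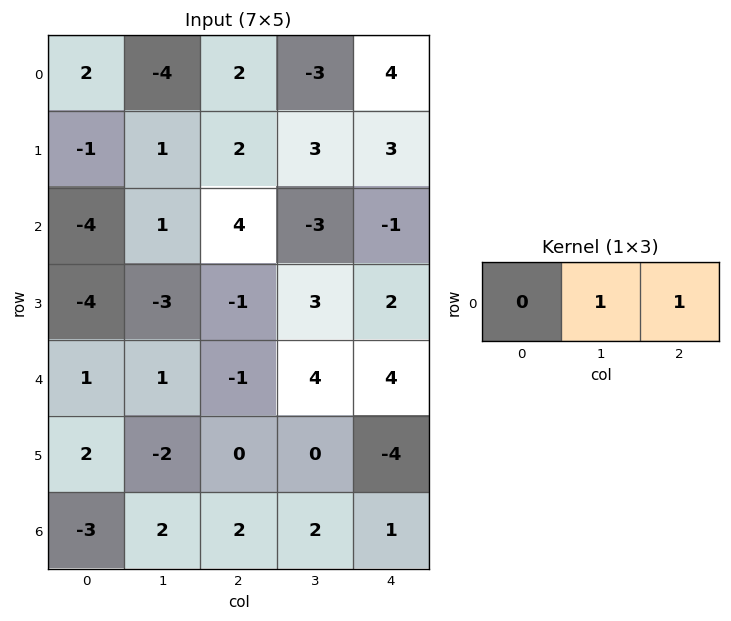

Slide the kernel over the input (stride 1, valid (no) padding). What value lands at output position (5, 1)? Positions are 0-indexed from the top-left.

The receptive field on the input at this output position is [-2 0 0]. Elementwise product with the kernel and sum: 0·1 + 0·1.

0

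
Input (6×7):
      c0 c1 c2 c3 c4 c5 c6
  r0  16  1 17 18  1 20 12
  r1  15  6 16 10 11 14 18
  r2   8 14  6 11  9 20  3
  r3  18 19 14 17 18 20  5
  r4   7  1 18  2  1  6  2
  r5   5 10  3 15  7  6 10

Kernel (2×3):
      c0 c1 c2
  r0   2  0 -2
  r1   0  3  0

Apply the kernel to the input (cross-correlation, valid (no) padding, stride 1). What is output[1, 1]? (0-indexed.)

The receptive field on the input at this output position is [6 16 10 / 14 6 11]. Elementwise product with the kernel and sum: 6·2 + 10·-2 + 6·3.

10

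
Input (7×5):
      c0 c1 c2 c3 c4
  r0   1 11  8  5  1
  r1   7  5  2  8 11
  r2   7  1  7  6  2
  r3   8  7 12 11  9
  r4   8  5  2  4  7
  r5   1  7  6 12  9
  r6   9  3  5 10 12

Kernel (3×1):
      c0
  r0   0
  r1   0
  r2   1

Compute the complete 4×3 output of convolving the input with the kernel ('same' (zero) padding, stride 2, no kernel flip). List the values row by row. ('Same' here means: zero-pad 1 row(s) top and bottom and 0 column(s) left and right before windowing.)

Output[0,0]: The receptive field on the zero-padded input at this output position is [0 / 1 / 7]. Elementwise product with the kernel and sum: 7·1.

7 2 11
8 12 9
1 6 9
0 0 0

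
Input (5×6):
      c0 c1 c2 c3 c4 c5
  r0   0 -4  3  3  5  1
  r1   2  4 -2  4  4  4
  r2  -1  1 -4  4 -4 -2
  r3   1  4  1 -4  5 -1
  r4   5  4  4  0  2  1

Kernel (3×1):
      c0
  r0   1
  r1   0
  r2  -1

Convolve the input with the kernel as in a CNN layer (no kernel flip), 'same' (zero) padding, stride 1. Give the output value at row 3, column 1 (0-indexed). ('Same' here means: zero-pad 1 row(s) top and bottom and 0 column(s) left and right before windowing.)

-3

The receptive field on the zero-padded input at this output position is [1 / 4 / 4]. Elementwise product with the kernel and sum: 1·1 + 4·-1.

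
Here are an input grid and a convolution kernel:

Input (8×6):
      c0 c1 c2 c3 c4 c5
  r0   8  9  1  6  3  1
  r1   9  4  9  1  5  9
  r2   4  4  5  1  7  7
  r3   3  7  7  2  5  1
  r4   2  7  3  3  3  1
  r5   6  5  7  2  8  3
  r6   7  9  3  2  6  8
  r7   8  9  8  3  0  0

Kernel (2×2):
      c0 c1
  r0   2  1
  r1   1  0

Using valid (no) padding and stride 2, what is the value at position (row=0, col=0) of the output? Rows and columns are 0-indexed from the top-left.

34

The receptive field on the input at this output position is [8 9 / 9 4]. Elementwise product with the kernel and sum: 8·2 + 9·1 + 9·1.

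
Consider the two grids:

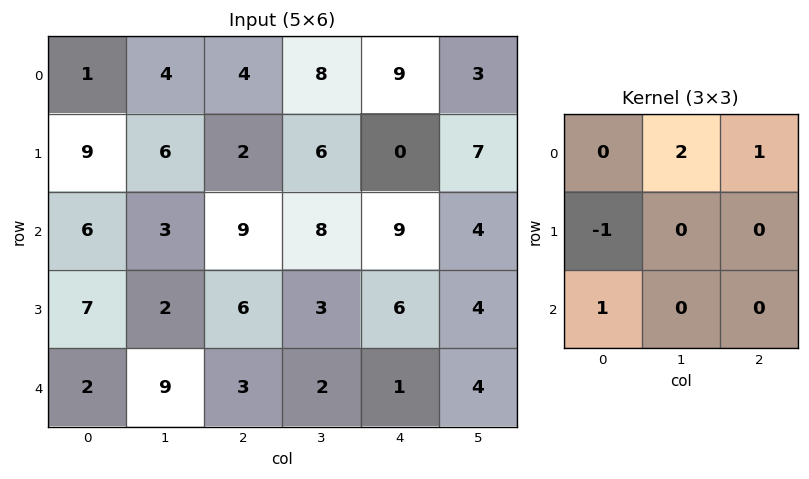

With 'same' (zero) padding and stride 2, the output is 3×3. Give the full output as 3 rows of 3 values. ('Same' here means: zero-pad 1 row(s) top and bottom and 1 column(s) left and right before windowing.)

Output[0,0]: The receptive field on the zero-padded input at this output position is [0 0 0 / 0 1 4 / 0 9 6]. Elementwise product with the kernel and sum: 0·2 + 0·1 + 0·-1 + 0·1.

0 2 -2
24 9 2
16 6 14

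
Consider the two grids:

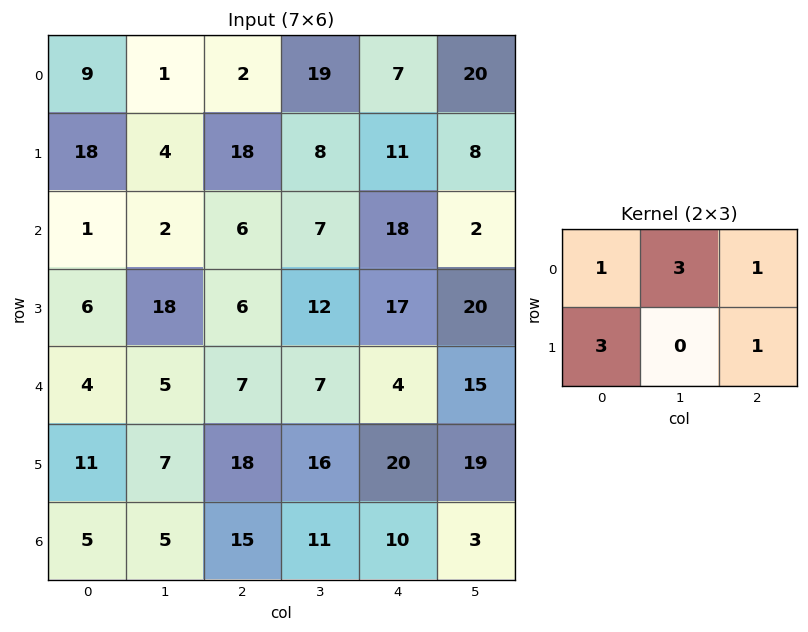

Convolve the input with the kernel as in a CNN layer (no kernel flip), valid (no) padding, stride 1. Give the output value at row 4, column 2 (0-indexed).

The receptive field on the input at this output position is [7 7 4 / 18 16 20]. Elementwise product with the kernel and sum: 7·1 + 7·3 + 4·1 + 18·3 + 20·1.

106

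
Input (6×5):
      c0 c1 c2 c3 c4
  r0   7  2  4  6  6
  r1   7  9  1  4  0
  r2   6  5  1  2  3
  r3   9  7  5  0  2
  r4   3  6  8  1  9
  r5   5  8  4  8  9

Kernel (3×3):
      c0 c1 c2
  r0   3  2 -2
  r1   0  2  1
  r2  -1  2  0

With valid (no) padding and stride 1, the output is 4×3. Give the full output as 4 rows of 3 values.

Output[0,0]: The receptive field on the input at this output position is [7 2 4 / 7 9 1 / 6 5 1]. Elementwise product with the kernel and sum: 7·3 + 2·2 + 4·-2 + 9·2 + 1·1 + 6·-1 + 5·2.

40 5 23
53 28 13
54 33 -3
62 48 34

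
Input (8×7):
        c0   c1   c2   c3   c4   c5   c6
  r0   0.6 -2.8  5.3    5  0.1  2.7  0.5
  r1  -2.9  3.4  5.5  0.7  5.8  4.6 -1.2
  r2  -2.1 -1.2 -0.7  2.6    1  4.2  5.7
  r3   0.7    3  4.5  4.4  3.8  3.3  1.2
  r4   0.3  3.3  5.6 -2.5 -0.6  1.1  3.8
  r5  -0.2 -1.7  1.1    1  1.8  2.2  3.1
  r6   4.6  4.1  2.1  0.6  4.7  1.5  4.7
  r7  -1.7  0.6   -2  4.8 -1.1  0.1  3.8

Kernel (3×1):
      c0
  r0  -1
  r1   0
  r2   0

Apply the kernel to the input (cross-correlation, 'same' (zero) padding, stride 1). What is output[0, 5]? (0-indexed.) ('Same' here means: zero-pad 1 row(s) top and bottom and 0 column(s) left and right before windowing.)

The receptive field on the zero-padded input at this output position is [0 / 2.7 / 4.6]. Elementwise product with the kernel and sum: 0·-1.

0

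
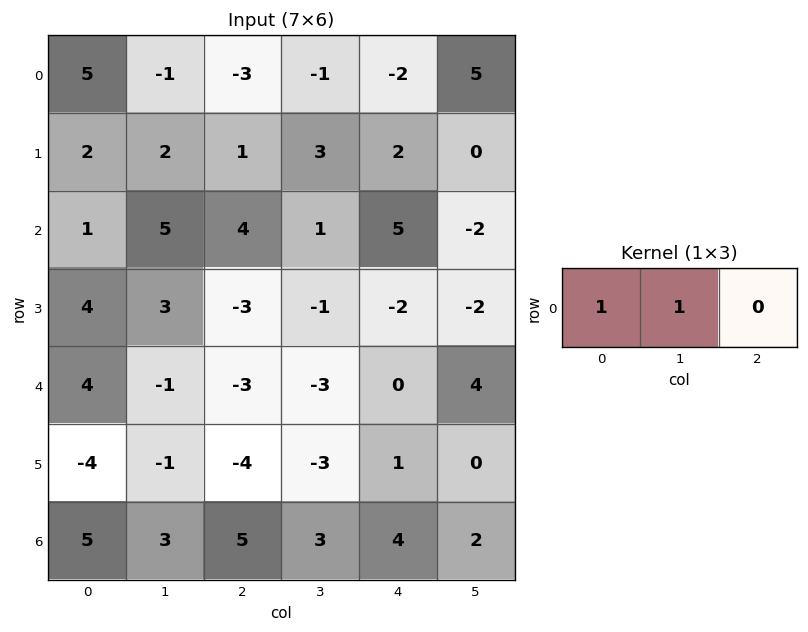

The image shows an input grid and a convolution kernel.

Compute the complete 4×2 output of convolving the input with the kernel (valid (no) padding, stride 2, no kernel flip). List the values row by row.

Output[0,0]: The receptive field on the input at this output position is [5 -1 -3]. Elementwise product with the kernel and sum: 5·1 + -1·1.

4 -4
6 5
3 -6
8 8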